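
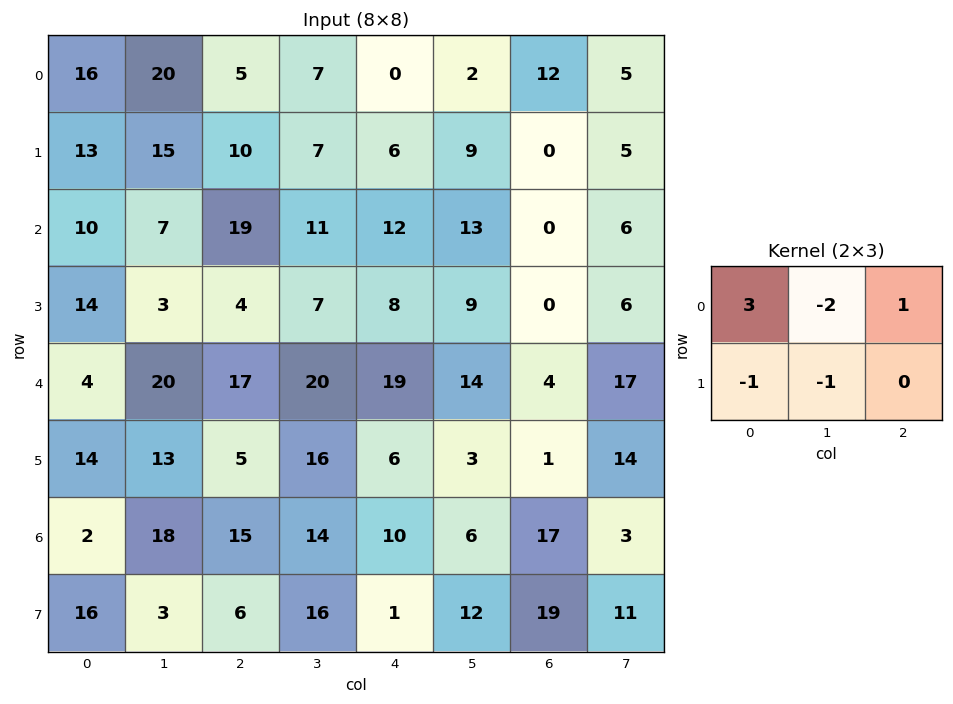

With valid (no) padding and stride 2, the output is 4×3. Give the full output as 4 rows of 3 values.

Output[0,0]: The receptive field on the input at this output position is [16 20 5 / 13 15 10]. Elementwise product with the kernel and sum: 16·3 + 20·-2 + 5·1 + 13·-1 + 15·-1.
Output[0,1]: The receptive field on the input at this output position is [5 7 0 / 10 7 6]. Elementwise product with the kernel and sum: 5·3 + 7·-2 + 0·1 + 10·-1 + 7·-1.

-15 -16 -7
18 36 -7
-38 9 24
-34 5 22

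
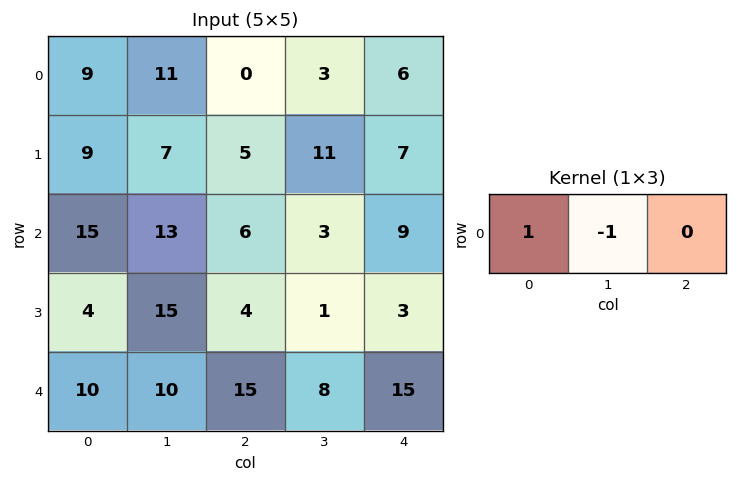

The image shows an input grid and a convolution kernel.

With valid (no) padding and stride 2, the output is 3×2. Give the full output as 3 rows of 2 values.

-2 -3
2 3
0 7

Output[0,0]: The receptive field on the input at this output position is [9 11 0]. Elementwise product with the kernel and sum: 9·1 + 11·-1.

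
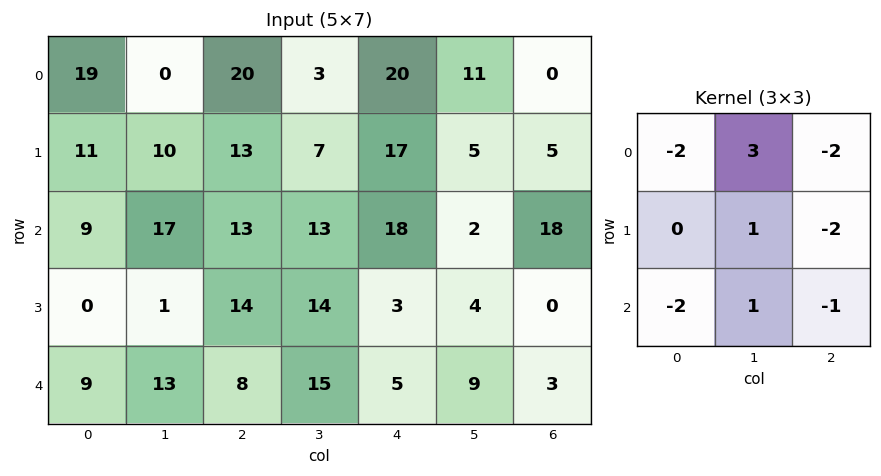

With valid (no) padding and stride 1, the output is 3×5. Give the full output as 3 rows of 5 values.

Output[0,0]: The receptive field on the input at this output position is [19 0 20 / 11 10 13 / 9 17 13]. Elementwise product with the kernel and sum: 19·-2 + 0·3 + 20·-2 + 10·1 + 13·-2 + 9·-2 + 17·1 + 13·-1.

-108 19 -129 29 -64
-40 -10 -79 12 -65
-33 -68 -21 -15 -66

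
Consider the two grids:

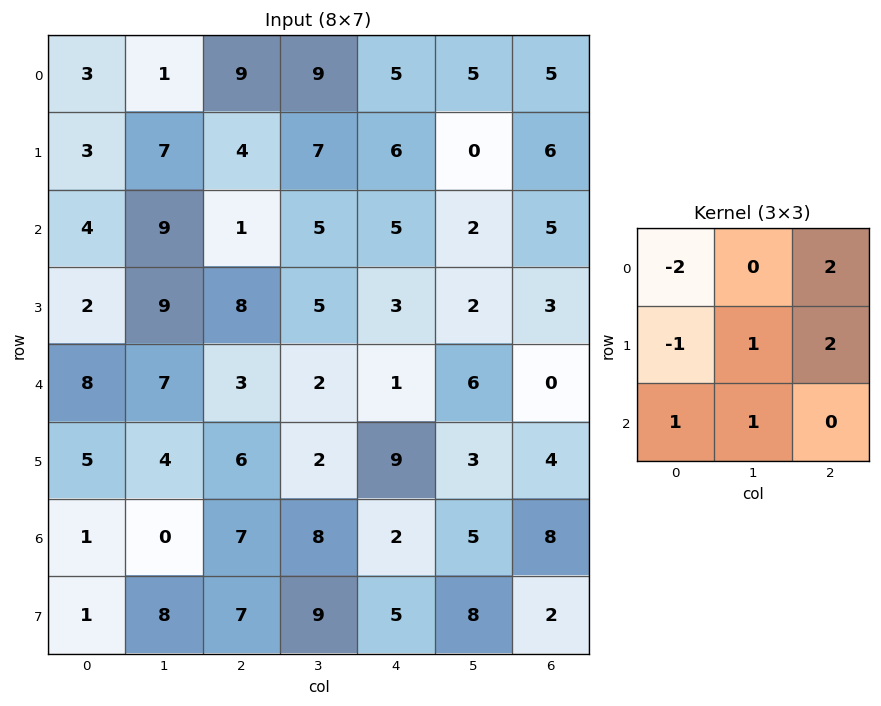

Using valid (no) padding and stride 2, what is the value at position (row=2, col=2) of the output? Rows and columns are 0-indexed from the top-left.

7

The receptive field on the input at this output position is [1 6 0 / 9 3 4 / 2 5 8]. Elementwise product with the kernel and sum: 1·-2 + 0·2 + 9·-1 + 3·1 + 4·2 + 2·1 + 5·1.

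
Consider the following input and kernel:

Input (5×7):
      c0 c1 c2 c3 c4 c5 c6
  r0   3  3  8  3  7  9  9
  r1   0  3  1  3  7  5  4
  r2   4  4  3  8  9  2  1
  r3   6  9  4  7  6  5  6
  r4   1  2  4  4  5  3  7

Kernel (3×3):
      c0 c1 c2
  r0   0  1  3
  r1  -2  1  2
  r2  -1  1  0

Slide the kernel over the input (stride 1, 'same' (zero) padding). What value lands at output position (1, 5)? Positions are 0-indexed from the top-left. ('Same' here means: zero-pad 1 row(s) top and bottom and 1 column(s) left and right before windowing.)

28

The receptive field on the zero-padded input at this output position is [7 9 9 / 7 5 4 / 9 2 1]. Elementwise product with the kernel and sum: 9·1 + 9·3 + 7·-2 + 5·1 + 4·2 + 9·-1 + 2·1.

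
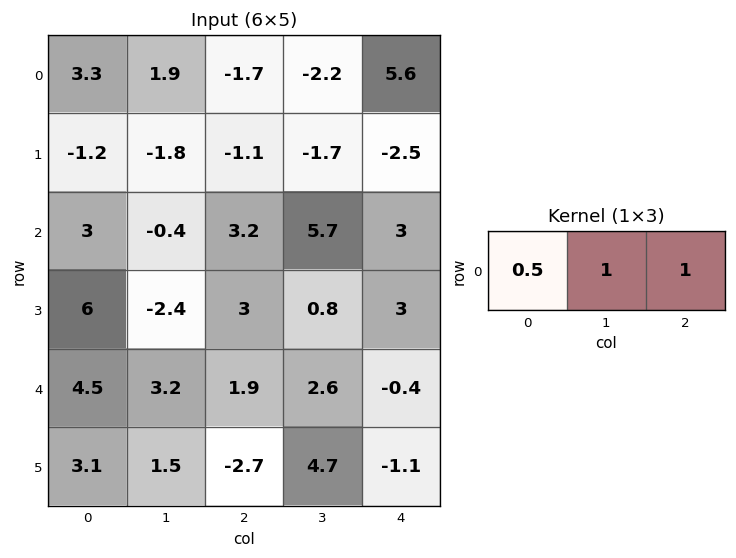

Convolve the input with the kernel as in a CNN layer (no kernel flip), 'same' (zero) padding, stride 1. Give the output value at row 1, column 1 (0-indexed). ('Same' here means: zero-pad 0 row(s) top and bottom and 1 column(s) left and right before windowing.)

-3.5

The receptive field on the zero-padded input at this output position is [-1.2 -1.8 -1.1]. Elementwise product with the kernel and sum: -1.2·0.5 + -1.8·1 + -1.1·1.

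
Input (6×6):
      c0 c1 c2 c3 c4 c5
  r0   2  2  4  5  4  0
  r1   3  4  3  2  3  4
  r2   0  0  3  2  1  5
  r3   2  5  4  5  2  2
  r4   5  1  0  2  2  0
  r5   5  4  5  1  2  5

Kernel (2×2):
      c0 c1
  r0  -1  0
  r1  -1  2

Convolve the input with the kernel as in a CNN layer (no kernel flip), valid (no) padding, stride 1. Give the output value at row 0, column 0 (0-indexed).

3

The receptive field on the input at this output position is [2 2 / 3 4]. Elementwise product with the kernel and sum: 2·-1 + 3·-1 + 4·2.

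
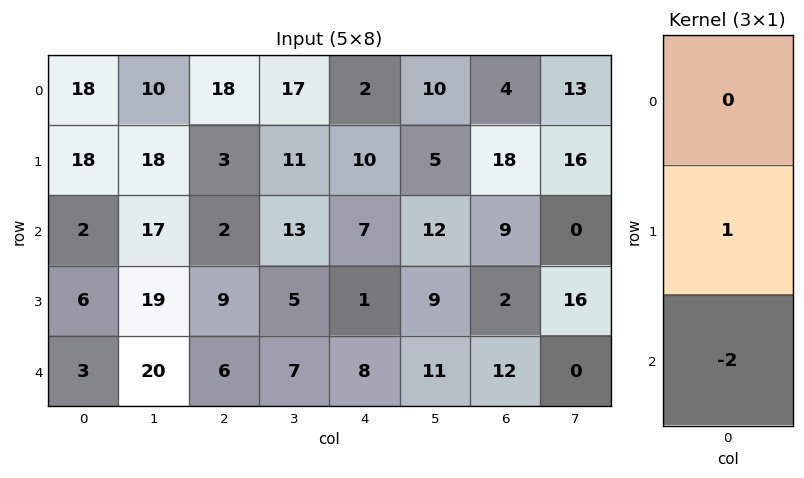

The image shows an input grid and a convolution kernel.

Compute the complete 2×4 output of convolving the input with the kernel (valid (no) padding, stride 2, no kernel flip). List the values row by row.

14 -1 -4 0
0 -3 -15 -22

Output[0,0]: The receptive field on the input at this output position is [18 / 18 / 2]. Elementwise product with the kernel and sum: 18·1 + 2·-2.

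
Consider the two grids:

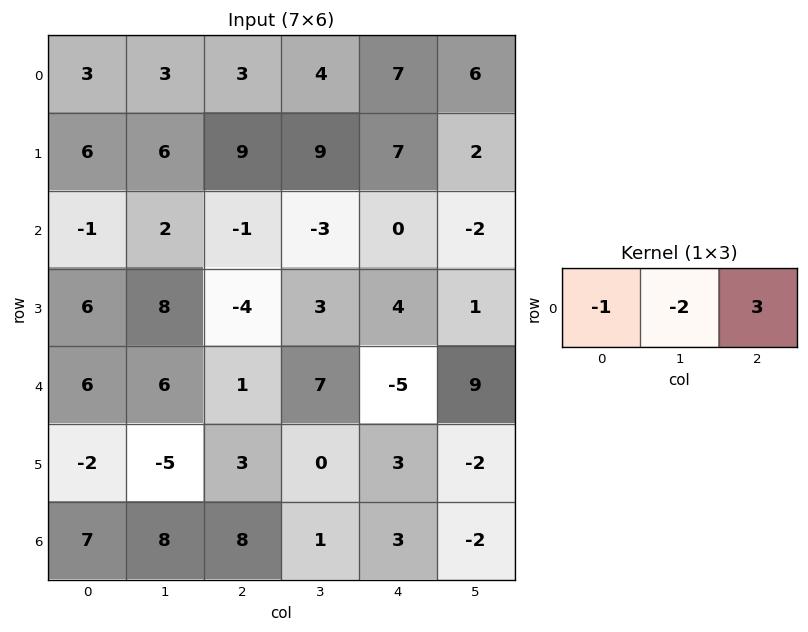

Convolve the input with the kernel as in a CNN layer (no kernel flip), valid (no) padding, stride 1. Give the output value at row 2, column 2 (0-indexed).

The receptive field on the input at this output position is [-1 -3 0]. Elementwise product with the kernel and sum: -1·-1 + -3·-2 + 0·3.

7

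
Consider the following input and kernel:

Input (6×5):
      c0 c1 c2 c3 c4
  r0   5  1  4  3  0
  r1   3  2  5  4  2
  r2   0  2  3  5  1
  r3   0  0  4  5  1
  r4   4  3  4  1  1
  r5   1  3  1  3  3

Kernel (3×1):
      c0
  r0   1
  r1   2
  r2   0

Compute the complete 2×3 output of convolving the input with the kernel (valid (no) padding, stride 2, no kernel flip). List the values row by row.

Output[0,0]: The receptive field on the input at this output position is [5 / 3 / 0]. Elementwise product with the kernel and sum: 5·1 + 3·2.
Output[0,1]: The receptive field on the input at this output position is [4 / 5 / 3]. Elementwise product with the kernel and sum: 4·1 + 5·2.

11 14 4
0 11 3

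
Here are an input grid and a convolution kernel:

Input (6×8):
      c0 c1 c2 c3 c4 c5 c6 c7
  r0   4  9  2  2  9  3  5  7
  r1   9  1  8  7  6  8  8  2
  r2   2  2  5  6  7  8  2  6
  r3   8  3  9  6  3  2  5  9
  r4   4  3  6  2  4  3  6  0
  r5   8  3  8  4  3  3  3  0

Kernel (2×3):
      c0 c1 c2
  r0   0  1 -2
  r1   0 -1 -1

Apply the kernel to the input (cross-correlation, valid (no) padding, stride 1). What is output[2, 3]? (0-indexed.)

The receptive field on the input at this output position is [6 7 8 / 6 3 2]. Elementwise product with the kernel and sum: 7·1 + 8·-2 + 3·-1 + 2·-1.

-14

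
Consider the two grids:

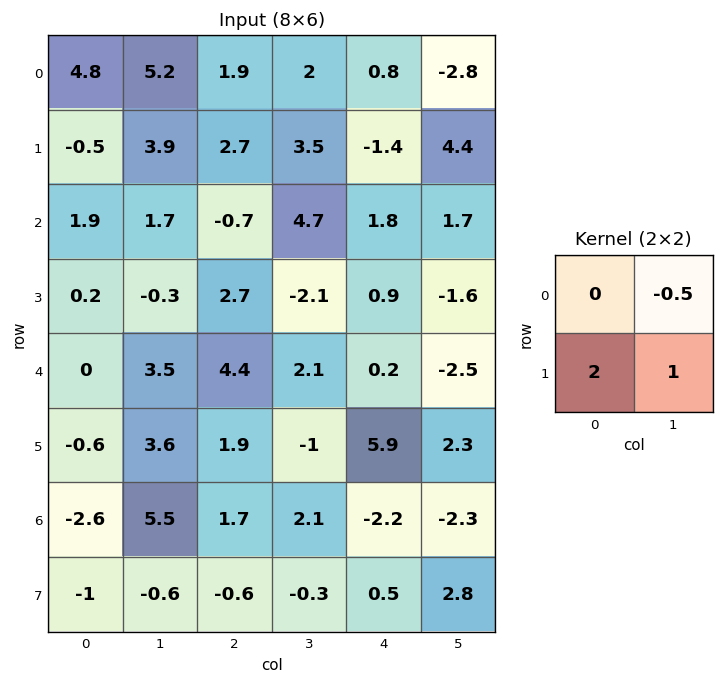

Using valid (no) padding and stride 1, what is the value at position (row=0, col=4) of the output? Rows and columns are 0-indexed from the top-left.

3

The receptive field on the input at this output position is [0.8 -2.8 / -1.4 4.4]. Elementwise product with the kernel and sum: -2.8·-0.5 + -1.4·2 + 4.4·1.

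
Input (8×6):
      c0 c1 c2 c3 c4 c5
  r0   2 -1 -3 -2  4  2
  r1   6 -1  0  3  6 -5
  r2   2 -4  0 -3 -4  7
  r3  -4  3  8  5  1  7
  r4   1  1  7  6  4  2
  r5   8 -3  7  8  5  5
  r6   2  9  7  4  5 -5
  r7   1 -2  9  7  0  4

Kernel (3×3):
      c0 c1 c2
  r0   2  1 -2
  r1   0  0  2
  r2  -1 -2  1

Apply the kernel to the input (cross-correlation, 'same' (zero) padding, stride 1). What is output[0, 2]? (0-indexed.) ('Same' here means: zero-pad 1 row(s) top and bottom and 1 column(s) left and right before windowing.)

0

The receptive field on the zero-padded input at this output position is [0 0 0 / -1 -3 -2 / -1 0 3]. Elementwise product with the kernel and sum: 0·2 + 0·1 + 0·-2 + -2·2 + -1·-1 + 0·-2 + 3·1.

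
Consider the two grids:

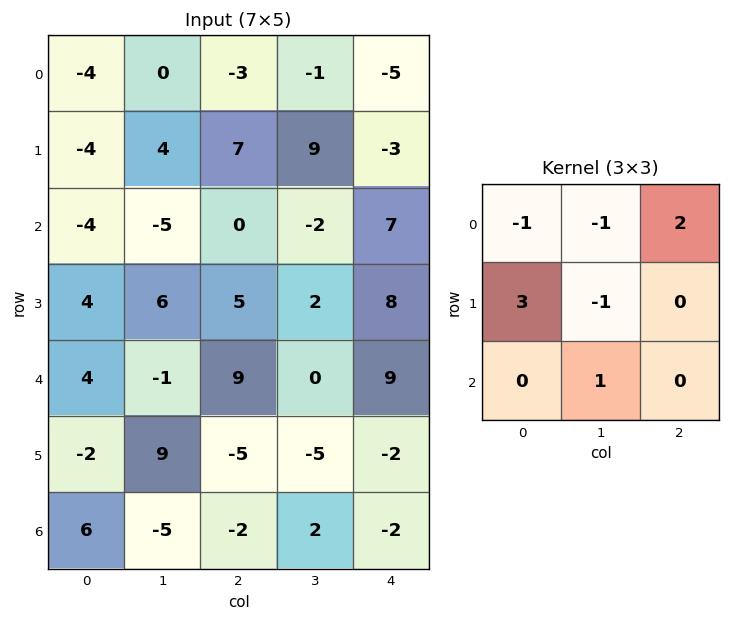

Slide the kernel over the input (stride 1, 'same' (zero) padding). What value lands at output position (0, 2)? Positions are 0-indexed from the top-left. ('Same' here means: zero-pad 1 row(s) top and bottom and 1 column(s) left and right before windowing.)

10

The receptive field on the zero-padded input at this output position is [0 0 0 / 0 -3 -1 / 4 7 9]. Elementwise product with the kernel and sum: 0·-1 + 0·-1 + 0·2 + 0·3 + -3·-1 + 7·1.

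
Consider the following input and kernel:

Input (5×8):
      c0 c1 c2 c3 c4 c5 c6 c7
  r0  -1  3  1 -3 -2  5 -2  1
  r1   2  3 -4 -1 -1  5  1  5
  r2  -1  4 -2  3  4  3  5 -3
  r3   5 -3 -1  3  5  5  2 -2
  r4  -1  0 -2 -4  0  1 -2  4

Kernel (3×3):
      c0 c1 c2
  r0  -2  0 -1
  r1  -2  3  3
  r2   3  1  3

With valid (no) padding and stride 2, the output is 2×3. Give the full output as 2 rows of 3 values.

Output[0,0]: The receptive field on the input at this output position is [-1 3 1 / 2 3 -4 / -1 4 -2]. Elementwise product with the kernel and sum: -1·-2 + 1·-1 + 2·-2 + 3·3 + -4·3 + -1·3 + 4·1 + -2·3.

-11 11 56
-27 16 -7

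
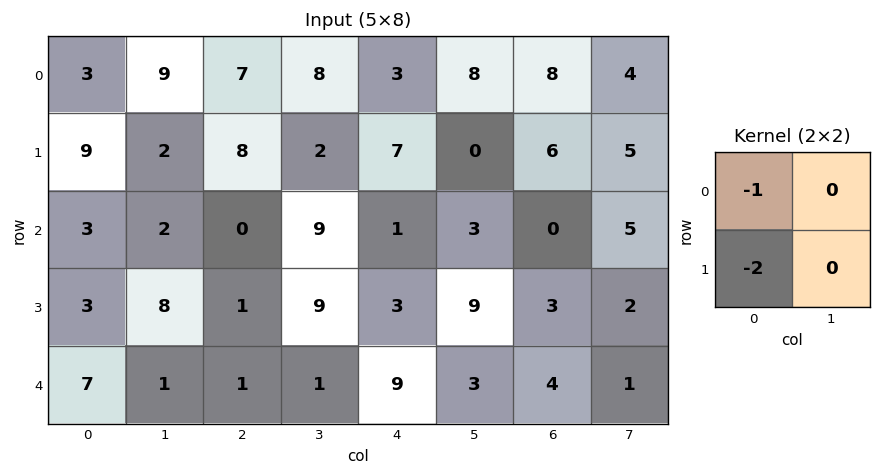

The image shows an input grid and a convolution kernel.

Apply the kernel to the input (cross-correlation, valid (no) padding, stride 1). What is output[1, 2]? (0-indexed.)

The receptive field on the input at this output position is [8 2 / 0 9]. Elementwise product with the kernel and sum: 8·-1 + 0·-2.

-8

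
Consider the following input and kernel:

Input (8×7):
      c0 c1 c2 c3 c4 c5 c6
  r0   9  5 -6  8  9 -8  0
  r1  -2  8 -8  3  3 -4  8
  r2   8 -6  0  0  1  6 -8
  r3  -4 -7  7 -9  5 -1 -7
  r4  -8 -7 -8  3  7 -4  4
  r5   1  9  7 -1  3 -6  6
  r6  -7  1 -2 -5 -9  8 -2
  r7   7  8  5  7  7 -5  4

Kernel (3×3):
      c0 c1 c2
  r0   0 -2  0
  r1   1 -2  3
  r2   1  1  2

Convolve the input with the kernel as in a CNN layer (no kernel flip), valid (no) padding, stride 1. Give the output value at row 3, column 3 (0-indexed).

The receptive field on the input at this output position is [-9 5 -1 / 3 7 -4 / -1 3 -6]. Elementwise product with the kernel and sum: 5·-2 + 3·1 + 7·-2 + -4·3 + -1·1 + 3·1 + -6·2.

-43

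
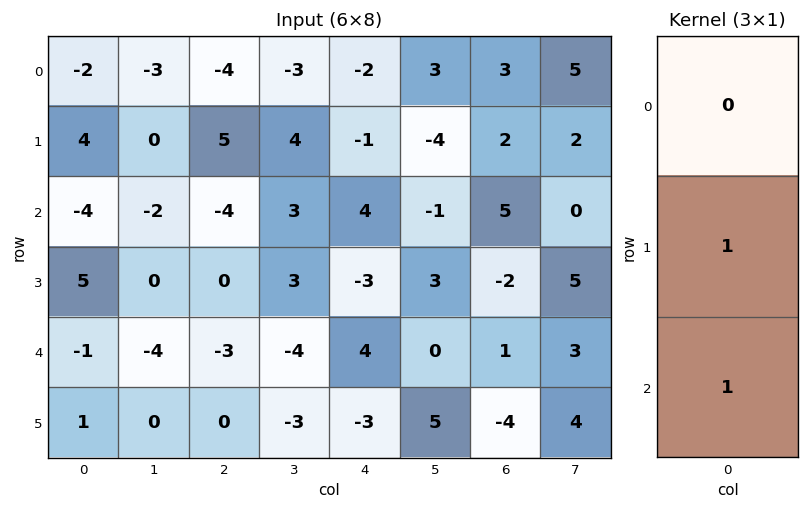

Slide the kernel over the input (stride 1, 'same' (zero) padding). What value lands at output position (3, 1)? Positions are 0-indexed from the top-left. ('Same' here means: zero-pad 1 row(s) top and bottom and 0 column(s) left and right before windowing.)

-4

The receptive field on the zero-padded input at this output position is [-2 / 0 / -4]. Elementwise product with the kernel and sum: 0·1 + -4·1.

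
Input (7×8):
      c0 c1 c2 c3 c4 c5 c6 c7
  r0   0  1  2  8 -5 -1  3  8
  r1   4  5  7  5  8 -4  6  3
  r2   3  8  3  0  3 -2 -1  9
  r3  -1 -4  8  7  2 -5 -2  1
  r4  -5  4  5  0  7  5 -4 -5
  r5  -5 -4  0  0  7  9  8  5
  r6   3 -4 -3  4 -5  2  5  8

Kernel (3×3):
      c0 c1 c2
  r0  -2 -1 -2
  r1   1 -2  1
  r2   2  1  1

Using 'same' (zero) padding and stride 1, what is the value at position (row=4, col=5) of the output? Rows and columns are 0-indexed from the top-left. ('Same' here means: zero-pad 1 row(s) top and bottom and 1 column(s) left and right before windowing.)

The receptive field on the zero-padded input at this output position is [2 -5 -2 / 7 5 -4 / 7 9 8]. Elementwise product with the kernel and sum: 2·-2 + -5·-1 + -2·-2 + 7·1 + 5·-2 + -4·1 + 7·2 + 9·1 + 8·1.

29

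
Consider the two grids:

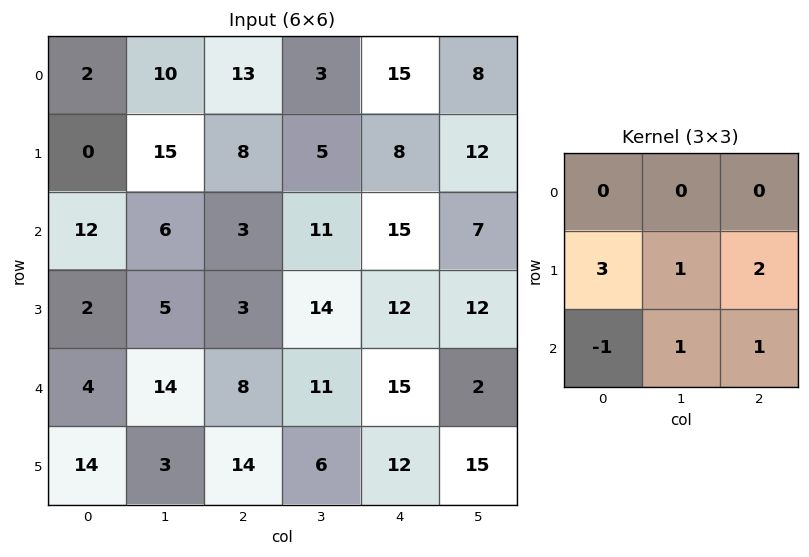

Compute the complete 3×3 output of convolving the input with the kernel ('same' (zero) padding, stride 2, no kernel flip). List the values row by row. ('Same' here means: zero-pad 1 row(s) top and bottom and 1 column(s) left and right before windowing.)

Output[0,0]: The receptive field on the zero-padded input at this output position is [0 0 0 / 0 2 10 / 0 0 15]. Elementwise product with the kernel and sum: 0·3 + 2·1 + 10·2 + 0·-1 + 0·1 + 15·1.

37 47 55
31 55 72
49 89 73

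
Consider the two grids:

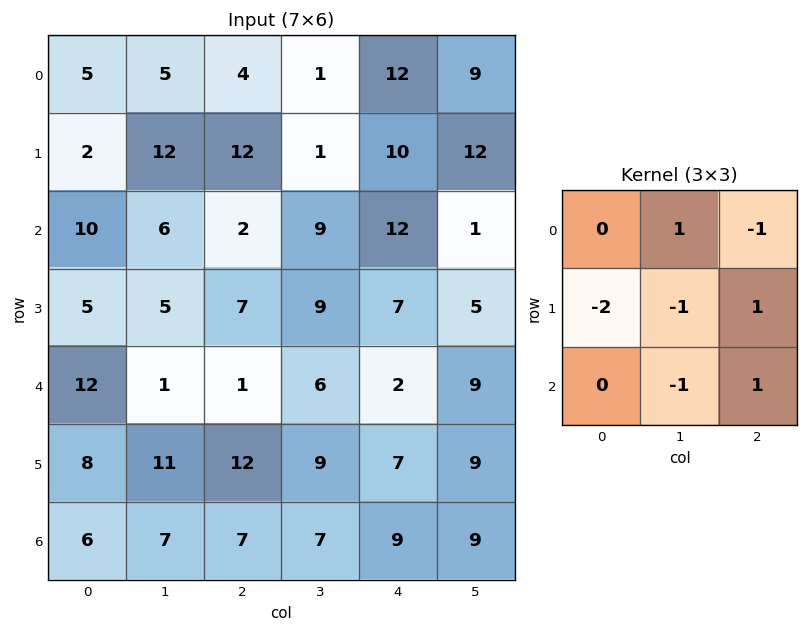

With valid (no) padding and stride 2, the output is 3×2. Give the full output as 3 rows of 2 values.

-7 -23
-4 -23
-15 -20

Output[0,0]: The receptive field on the input at this output position is [5 5 4 / 2 12 12 / 10 6 2]. Elementwise product with the kernel and sum: 5·1 + 4·-1 + 2·-2 + 12·-1 + 12·1 + 6·-1 + 2·1.
Output[0,1]: The receptive field on the input at this output position is [4 1 12 / 12 1 10 / 2 9 12]. Elementwise product with the kernel and sum: 1·1 + 12·-1 + 12·-2 + 1·-1 + 10·1 + 9·-1 + 12·1.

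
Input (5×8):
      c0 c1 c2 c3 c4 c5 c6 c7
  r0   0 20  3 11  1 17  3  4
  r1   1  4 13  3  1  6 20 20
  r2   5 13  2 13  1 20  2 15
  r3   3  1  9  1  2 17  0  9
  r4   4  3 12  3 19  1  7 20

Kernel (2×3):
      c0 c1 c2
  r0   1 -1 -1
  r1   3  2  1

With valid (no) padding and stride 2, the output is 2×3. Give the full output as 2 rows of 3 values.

1 37 16
10 19 19

Output[0,0]: The receptive field on the input at this output position is [0 20 3 / 1 4 13]. Elementwise product with the kernel and sum: 0·1 + 20·-1 + 3·-1 + 1·3 + 4·2 + 13·1.
Output[0,1]: The receptive field on the input at this output position is [3 11 1 / 13 3 1]. Elementwise product with the kernel and sum: 3·1 + 11·-1 + 1·-1 + 13·3 + 3·2 + 1·1.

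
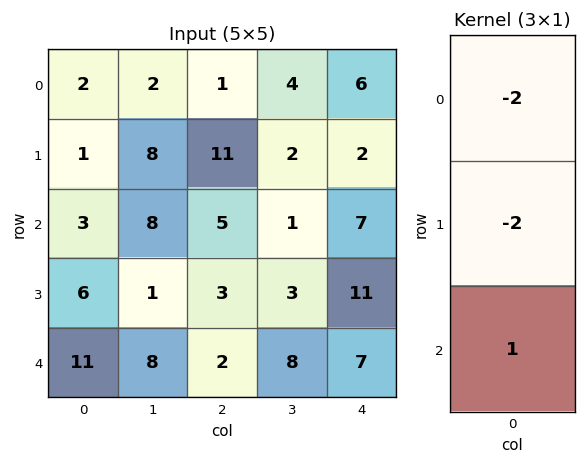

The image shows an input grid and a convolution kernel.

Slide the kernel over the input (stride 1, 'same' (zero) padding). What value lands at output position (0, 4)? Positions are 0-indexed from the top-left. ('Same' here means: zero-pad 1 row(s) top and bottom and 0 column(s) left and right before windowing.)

The receptive field on the zero-padded input at this output position is [0 / 6 / 2]. Elementwise product with the kernel and sum: 0·-2 + 6·-2 + 2·1.

-10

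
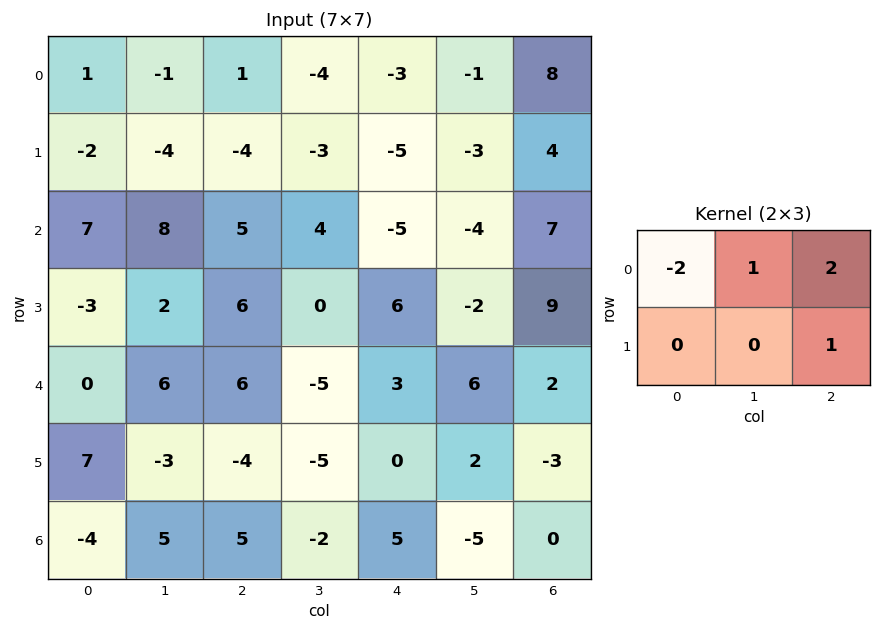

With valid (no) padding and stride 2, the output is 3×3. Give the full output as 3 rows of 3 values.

Output[0,0]: The receptive field on the input at this output position is [1 -1 1 / -2 -4 -4]. Elementwise product with the kernel and sum: 1·-2 + -1·1 + 1·2 + -4·1.

-5 -17 25
10 -10 29
14 -11 1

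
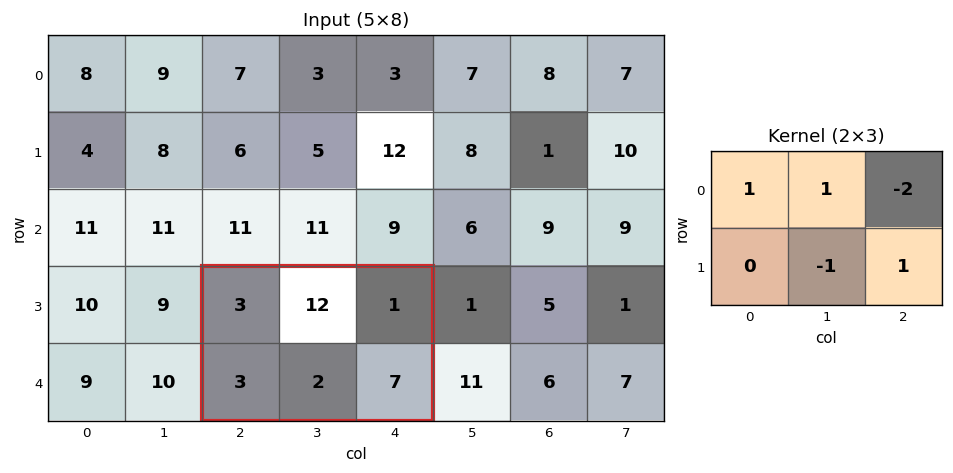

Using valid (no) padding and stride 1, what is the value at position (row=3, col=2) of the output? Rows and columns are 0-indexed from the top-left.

The receptive field on the input at this output position is [3 12 1 / 3 2 7]. Elementwise product with the kernel and sum: 3·1 + 12·1 + 1·-2 + 2·-1 + 7·1.

18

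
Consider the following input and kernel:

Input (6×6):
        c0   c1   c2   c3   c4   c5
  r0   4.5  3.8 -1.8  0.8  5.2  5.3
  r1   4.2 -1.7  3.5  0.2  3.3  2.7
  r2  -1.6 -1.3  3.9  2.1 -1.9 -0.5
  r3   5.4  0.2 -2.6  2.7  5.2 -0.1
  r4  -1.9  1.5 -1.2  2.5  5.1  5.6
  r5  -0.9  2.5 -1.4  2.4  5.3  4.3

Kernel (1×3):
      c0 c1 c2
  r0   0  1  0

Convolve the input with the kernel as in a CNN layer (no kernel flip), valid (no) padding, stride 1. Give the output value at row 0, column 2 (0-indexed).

The receptive field on the input at this output position is [-1.8 0.8 5.2]. Elementwise product with the kernel and sum: 0.8·1.

0.8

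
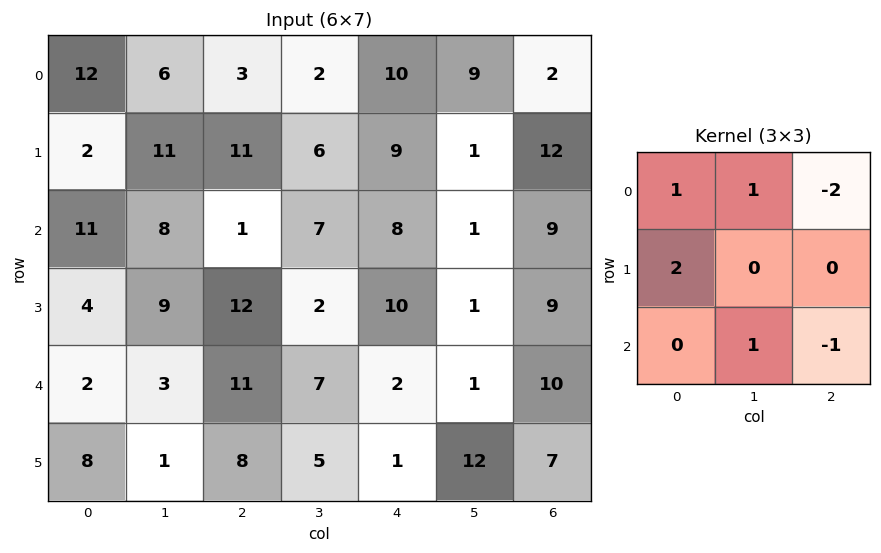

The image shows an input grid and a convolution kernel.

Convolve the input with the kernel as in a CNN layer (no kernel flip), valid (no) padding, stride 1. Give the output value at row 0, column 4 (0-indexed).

The receptive field on the input at this output position is [10 9 2 / 9 1 12 / 8 1 9]. Elementwise product with the kernel and sum: 10·1 + 9·1 + 2·-2 + 9·2 + 1·1 + 9·-1.

25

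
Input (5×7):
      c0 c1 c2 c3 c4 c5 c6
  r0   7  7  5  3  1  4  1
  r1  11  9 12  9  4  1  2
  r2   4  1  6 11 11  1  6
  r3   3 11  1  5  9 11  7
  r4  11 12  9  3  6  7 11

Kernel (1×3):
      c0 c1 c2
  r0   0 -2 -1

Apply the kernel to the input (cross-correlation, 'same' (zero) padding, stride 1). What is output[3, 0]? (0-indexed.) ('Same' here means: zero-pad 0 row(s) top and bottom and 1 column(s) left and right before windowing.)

-17

The receptive field on the zero-padded input at this output position is [0 3 11]. Elementwise product with the kernel and sum: 3·-2 + 11·-1.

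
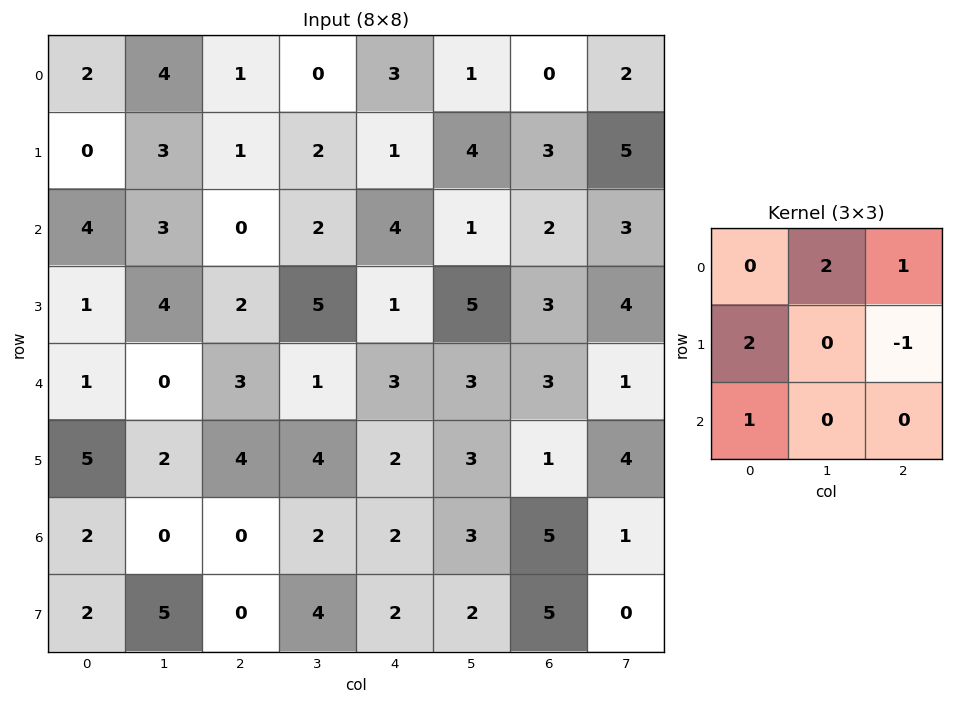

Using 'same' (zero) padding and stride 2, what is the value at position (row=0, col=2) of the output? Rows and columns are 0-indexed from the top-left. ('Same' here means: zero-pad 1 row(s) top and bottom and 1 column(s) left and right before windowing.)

The receptive field on the zero-padded input at this output position is [0 0 0 / 0 3 1 / 2 1 4]. Elementwise product with the kernel and sum: 0·2 + 0·1 + 0·2 + 1·-1 + 2·1.

1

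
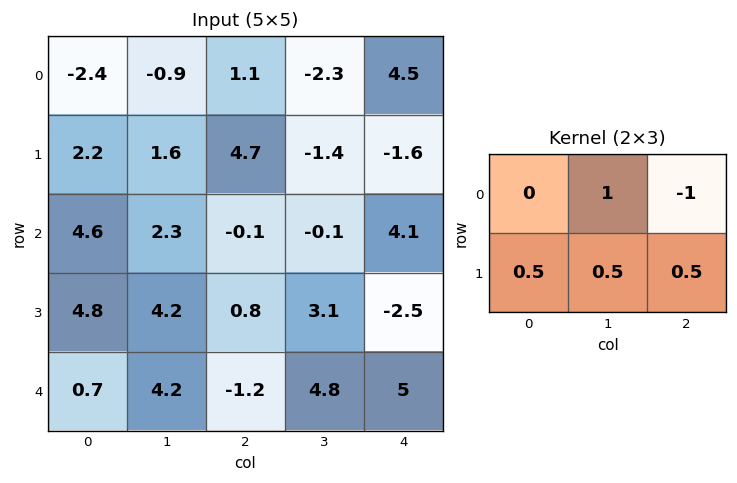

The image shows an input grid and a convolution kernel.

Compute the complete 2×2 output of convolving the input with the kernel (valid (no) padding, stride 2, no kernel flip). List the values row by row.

Output[0,0]: The receptive field on the input at this output position is [-2.4 -0.9 1.1 / 2.2 1.6 4.7]. Elementwise product with the kernel and sum: -0.9·1 + 1.1·-1 + 2.2·0.5 + 1.6·0.5 + 4.7·0.5.

2.25 -5.95
7.3 -3.5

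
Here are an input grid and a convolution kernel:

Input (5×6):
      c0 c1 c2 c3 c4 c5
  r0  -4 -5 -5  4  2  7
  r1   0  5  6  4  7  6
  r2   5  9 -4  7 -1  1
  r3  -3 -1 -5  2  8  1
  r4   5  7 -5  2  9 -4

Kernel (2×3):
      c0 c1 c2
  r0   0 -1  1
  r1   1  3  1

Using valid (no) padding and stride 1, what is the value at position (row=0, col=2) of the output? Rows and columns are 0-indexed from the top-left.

23

The receptive field on the input at this output position is [-5 4 2 / 6 4 7]. Elementwise product with the kernel and sum: 4·-1 + 2·1 + 6·1 + 4·3 + 7·1.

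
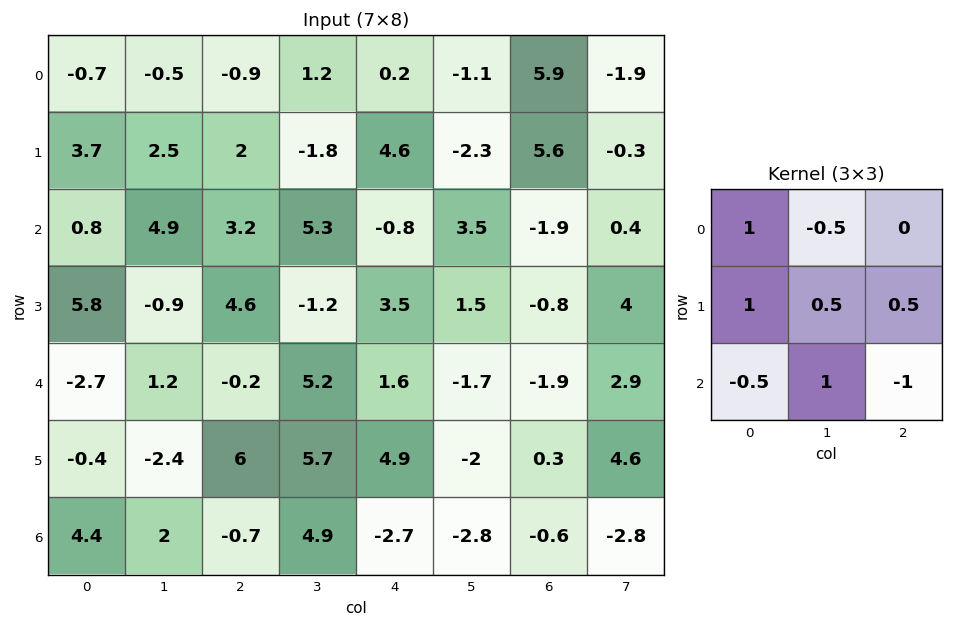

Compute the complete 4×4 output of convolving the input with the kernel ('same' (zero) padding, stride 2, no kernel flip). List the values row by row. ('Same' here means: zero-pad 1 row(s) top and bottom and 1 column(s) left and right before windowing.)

0.6 2.2 8.55 7.95
7.7 16.9 5.15 -7.9
-1.65 2 6.25 -2.6
3.4 -1.3 5.4 -6.65

Output[0,0]: The receptive field on the zero-padded input at this output position is [0 0 0 / 0 -0.7 -0.5 / 0 3.7 2.5]. Elementwise product with the kernel and sum: 0·1 + 0·-0.5 + 0·1 + -0.7·0.5 + -0.5·0.5 + 0·-0.5 + 3.7·1 + 2.5·-1.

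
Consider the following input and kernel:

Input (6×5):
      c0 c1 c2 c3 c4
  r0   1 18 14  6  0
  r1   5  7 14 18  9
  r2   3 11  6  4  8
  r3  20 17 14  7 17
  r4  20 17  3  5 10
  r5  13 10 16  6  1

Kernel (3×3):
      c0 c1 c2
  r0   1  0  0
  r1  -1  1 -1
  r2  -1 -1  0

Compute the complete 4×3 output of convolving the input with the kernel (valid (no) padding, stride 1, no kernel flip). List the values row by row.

Output[0,0]: The receptive field on the input at this output position is [1 18 14 / 5 7 14 / 3 11 6]. Elementwise product with the kernel and sum: 1·1 + 5·-1 + 7·1 + 14·-1 + 3·-1 + 11·-1.
Output[0,1]: The receptive field on the input at this output position is [18 14 6 / 7 14 18 / 11 6 4]. Elementwise product with the kernel and sum: 18·1 + 7·-1 + 14·1 + 18·-1 + 11·-1 + 6·-1.

-25 -10 -1
-30 -33 -17
-51 -19 -26
-9 -28 -16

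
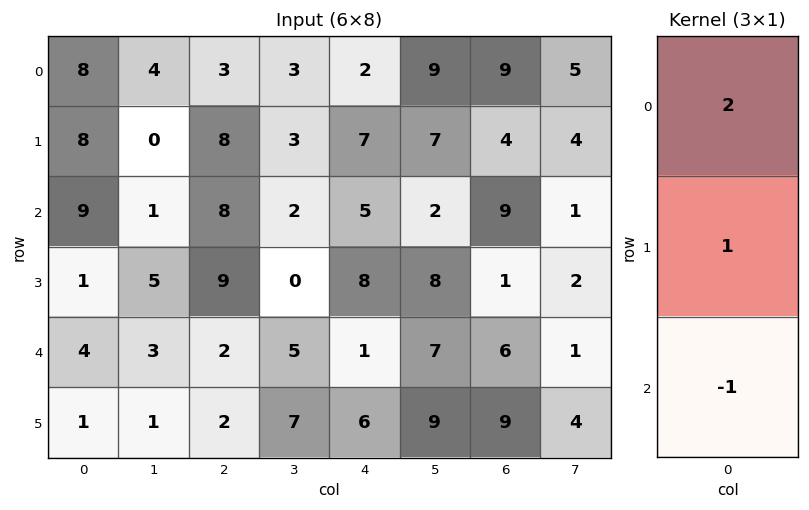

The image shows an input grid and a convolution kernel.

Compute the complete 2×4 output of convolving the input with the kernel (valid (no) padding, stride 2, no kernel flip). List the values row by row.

15 6 6 13
15 23 17 13

Output[0,0]: The receptive field on the input at this output position is [8 / 8 / 9]. Elementwise product with the kernel and sum: 8·2 + 8·1 + 9·-1.
Output[0,1]: The receptive field on the input at this output position is [3 / 8 / 8]. Elementwise product with the kernel and sum: 3·2 + 8·1 + 8·-1.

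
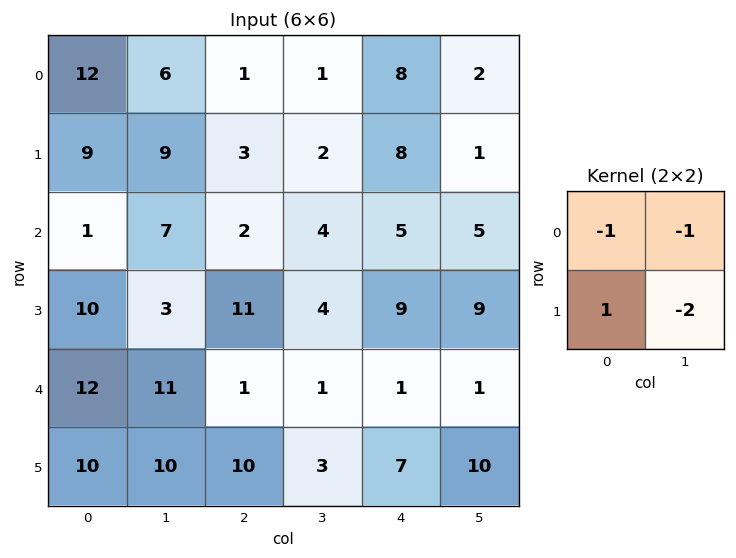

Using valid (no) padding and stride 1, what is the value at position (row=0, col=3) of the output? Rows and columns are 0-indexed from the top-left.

-23

The receptive field on the input at this output position is [1 8 / 2 8]. Elementwise product with the kernel and sum: 1·-1 + 8·-1 + 2·1 + 8·-2.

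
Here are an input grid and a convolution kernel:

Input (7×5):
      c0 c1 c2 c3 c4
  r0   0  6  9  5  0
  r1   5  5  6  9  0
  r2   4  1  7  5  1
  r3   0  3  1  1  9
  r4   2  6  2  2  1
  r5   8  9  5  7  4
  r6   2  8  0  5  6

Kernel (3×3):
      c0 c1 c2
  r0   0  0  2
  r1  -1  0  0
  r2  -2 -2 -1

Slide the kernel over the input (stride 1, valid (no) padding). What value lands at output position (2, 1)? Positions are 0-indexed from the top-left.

-11

The receptive field on the input at this output position is [1 7 5 / 3 1 1 / 6 2 2]. Elementwise product with the kernel and sum: 5·2 + 3·-1 + 6·-2 + 2·-2 + 2·-1.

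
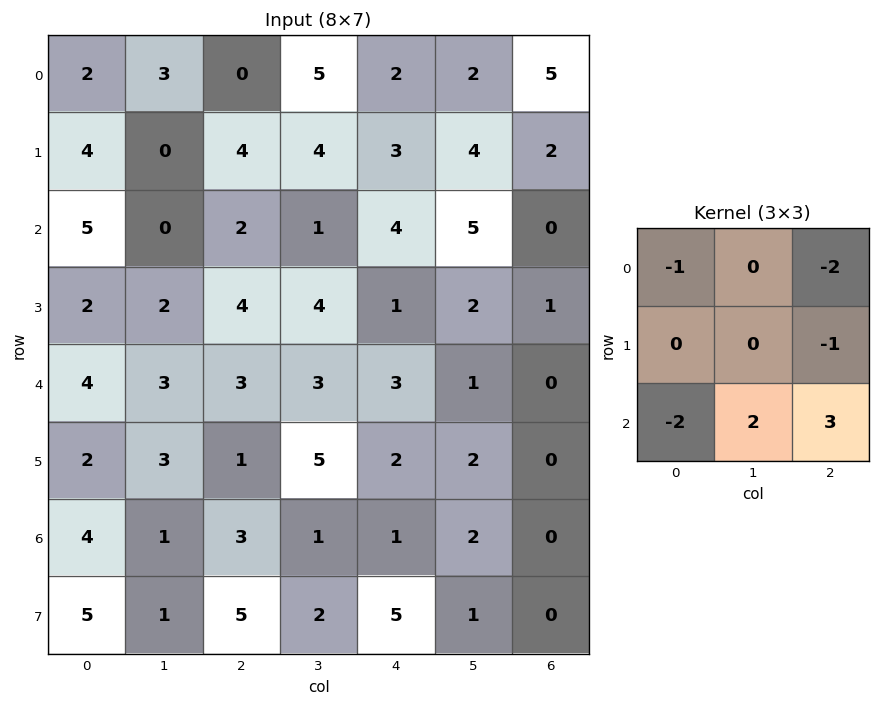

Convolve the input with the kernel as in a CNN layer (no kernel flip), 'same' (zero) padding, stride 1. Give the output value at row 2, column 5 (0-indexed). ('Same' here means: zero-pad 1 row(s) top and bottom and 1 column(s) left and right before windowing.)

-2

The receptive field on the zero-padded input at this output position is [3 4 2 / 4 5 0 / 1 2 1]. Elementwise product with the kernel and sum: 3·-1 + 2·-2 + 0·-1 + 1·-2 + 2·2 + 1·3.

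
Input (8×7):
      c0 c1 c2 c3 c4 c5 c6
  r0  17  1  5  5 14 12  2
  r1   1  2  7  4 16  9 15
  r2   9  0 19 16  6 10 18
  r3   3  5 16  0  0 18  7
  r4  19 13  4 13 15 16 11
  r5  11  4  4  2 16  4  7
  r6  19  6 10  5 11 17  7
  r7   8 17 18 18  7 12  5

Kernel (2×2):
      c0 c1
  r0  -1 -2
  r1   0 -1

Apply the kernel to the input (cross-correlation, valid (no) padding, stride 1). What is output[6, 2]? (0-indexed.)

The receptive field on the input at this output position is [10 5 / 18 18]. Elementwise product with the kernel and sum: 10·-1 + 5·-2 + 18·-1.

-38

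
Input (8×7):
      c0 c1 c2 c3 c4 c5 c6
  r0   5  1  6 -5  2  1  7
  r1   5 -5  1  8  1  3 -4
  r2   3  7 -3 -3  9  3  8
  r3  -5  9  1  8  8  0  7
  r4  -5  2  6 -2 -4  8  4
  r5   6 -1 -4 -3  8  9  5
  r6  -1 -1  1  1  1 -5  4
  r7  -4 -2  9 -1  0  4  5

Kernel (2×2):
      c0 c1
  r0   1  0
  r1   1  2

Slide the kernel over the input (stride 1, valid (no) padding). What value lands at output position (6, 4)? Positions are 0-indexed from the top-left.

The receptive field on the input at this output position is [1 -5 / 0 4]. Elementwise product with the kernel and sum: 1·1 + 0·1 + 4·2.

9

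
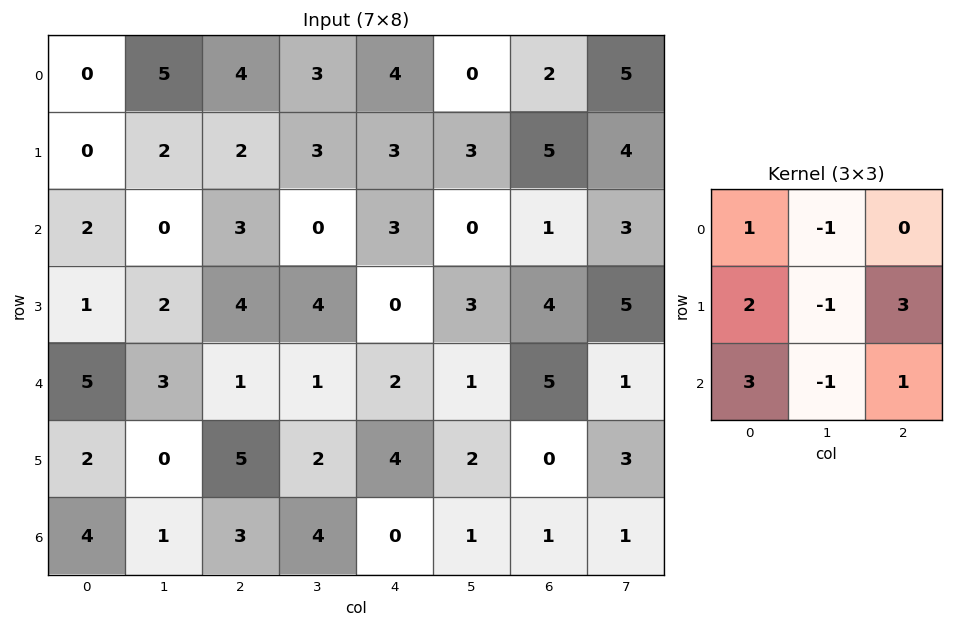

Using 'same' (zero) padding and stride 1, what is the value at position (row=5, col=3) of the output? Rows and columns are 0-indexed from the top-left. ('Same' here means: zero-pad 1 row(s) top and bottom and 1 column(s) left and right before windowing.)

25

The receptive field on the zero-padded input at this output position is [1 1 2 / 5 2 4 / 3 4 0]. Elementwise product with the kernel and sum: 1·1 + 1·-1 + 5·2 + 2·-1 + 4·3 + 3·3 + 4·-1 + 0·1.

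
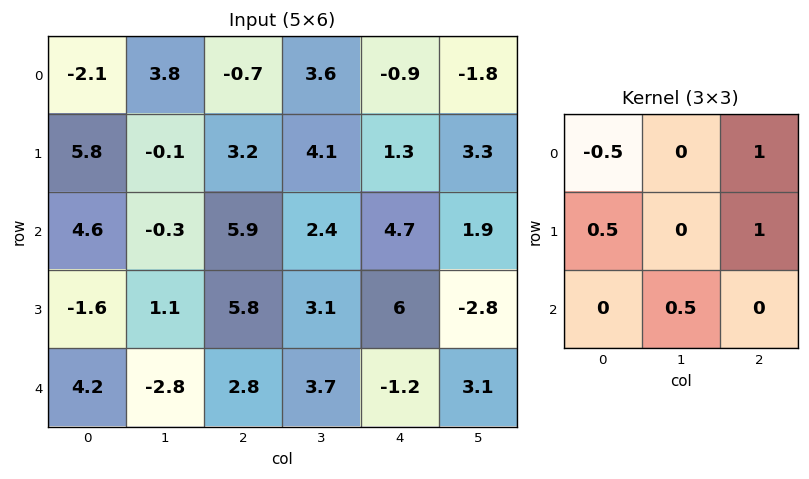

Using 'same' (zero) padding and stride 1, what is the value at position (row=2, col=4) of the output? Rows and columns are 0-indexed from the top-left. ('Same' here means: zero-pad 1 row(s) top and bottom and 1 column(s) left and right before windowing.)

7.35

The receptive field on the zero-padded input at this output position is [4.1 1.3 3.3 / 2.4 4.7 1.9 / 3.1 6 -2.8]. Elementwise product with the kernel and sum: 4.1·-0.5 + 3.3·1 + 2.4·0.5 + 1.9·1 + 6·0.5.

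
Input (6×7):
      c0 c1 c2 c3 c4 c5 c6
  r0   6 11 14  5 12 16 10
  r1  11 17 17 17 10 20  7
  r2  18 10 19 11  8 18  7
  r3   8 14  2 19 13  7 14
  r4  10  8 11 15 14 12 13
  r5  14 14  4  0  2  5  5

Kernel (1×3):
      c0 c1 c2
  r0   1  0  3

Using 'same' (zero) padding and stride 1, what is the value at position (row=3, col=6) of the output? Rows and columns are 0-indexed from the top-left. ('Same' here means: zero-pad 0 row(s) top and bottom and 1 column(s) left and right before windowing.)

The receptive field on the zero-padded input at this output position is [7 14 0]. Elementwise product with the kernel and sum: 7·1 + 0·3.

7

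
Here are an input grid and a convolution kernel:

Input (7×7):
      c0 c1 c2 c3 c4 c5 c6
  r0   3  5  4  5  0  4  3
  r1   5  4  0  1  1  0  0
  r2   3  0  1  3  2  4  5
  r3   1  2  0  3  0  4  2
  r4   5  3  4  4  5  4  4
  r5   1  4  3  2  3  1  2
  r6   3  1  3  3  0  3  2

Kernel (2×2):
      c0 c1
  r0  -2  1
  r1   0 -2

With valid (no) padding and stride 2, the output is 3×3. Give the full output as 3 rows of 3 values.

-9 -5 4
-10 -5 -8
-15 -8 -8

Output[0,0]: The receptive field on the input at this output position is [3 5 / 5 4]. Elementwise product with the kernel and sum: 3·-2 + 5·1 + 4·-2.
Output[0,1]: The receptive field on the input at this output position is [4 5 / 0 1]. Elementwise product with the kernel and sum: 4·-2 + 5·1 + 1·-2.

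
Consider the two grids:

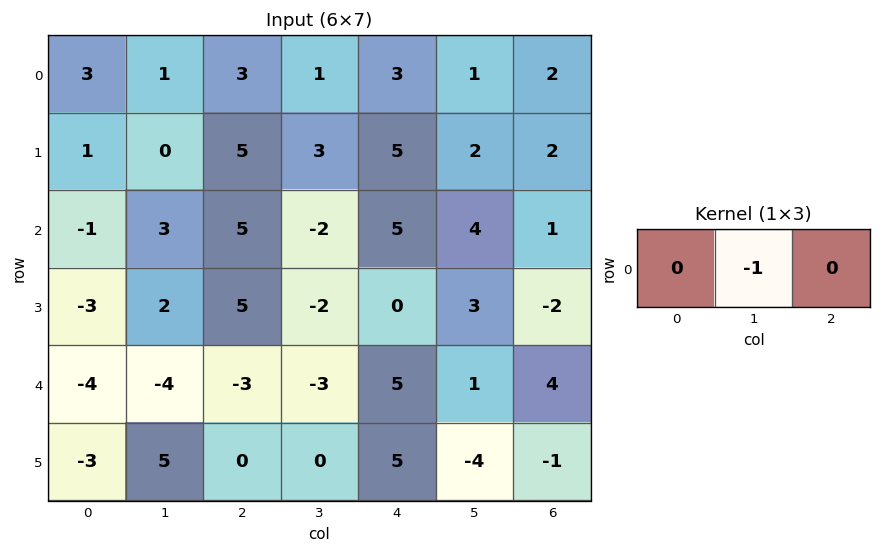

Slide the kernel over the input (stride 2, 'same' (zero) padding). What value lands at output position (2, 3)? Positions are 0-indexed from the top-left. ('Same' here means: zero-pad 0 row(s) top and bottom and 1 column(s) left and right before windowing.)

The receptive field on the zero-padded input at this output position is [1 4 0]. Elementwise product with the kernel and sum: 4·-1.

-4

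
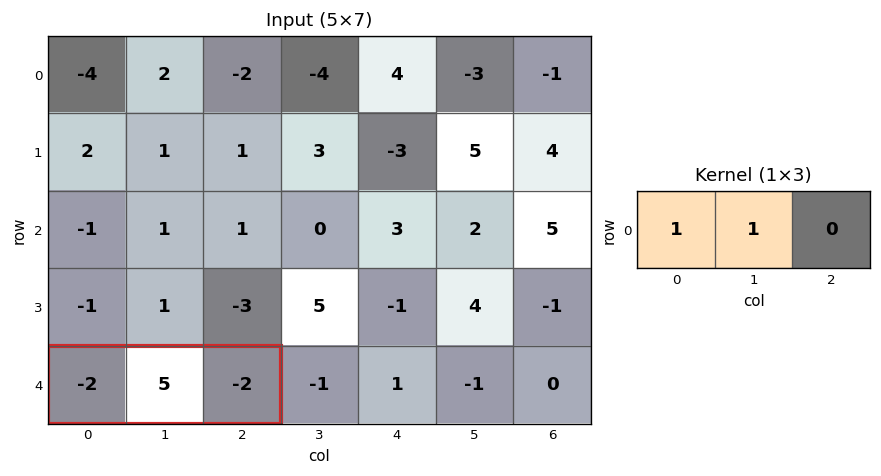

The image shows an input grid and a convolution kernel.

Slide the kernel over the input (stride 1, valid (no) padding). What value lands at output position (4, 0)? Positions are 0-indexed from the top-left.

The receptive field on the input at this output position is [-2 5 -2]. Elementwise product with the kernel and sum: -2·1 + 5·1.

3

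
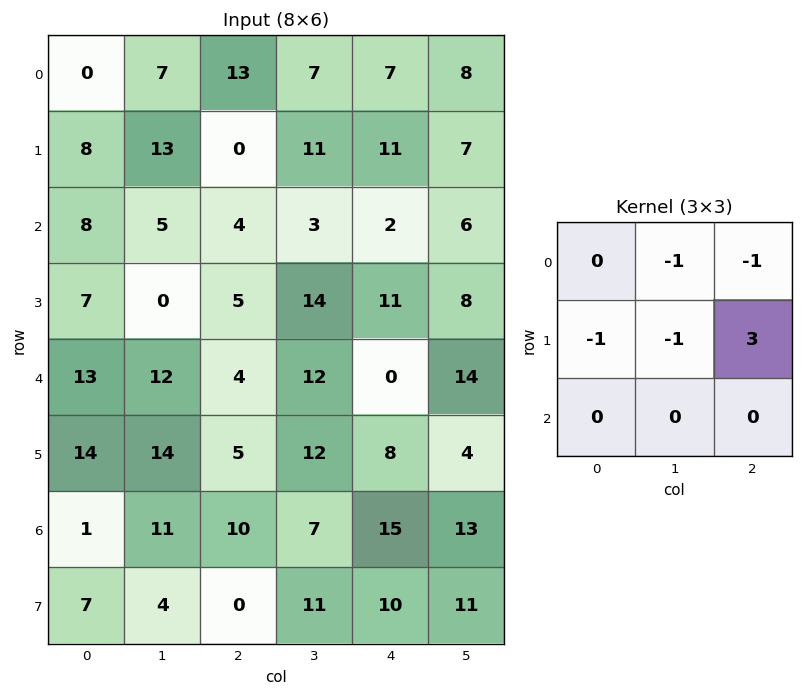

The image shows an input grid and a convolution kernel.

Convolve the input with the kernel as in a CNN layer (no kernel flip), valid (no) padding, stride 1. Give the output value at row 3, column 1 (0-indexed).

1

The receptive field on the input at this output position is [0 5 14 / 12 4 12 / 14 5 12]. Elementwise product with the kernel and sum: 5·-1 + 14·-1 + 12·-1 + 4·-1 + 12·3.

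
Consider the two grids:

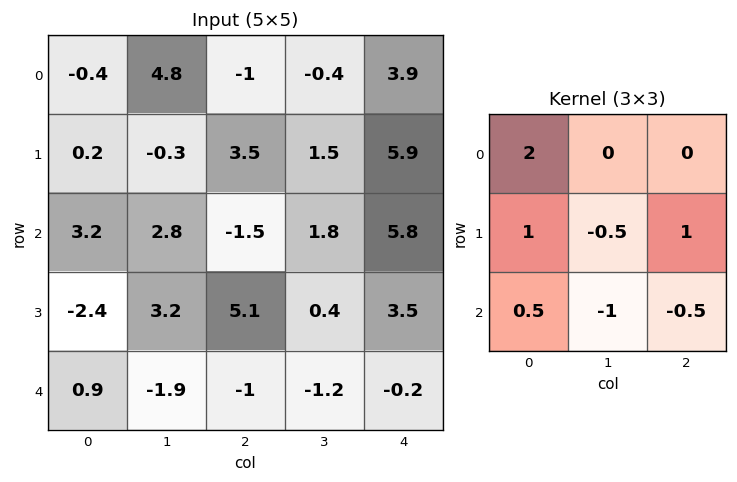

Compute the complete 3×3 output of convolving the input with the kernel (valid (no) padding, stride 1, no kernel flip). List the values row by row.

Output[0,0]: The receptive field on the input at this output position is [-0.4 4.8 -1 / 0.2 -0.3 3.5 / 3.2 2.8 -1.5]. Elementwise product with the kernel and sum: -0.4·2 + 0.2·1 + -0.3·-0.5 + 3.5·1 + 3.2·0.5 + 2.8·-1 + -1.5·-0.5.
Output[0,1]: The receptive field on the input at this output position is [4.8 -1 -0.4 / -0.3 3.5 1.5 / 2.8 -1.5 1.8]. Elementwise product with the kernel and sum: 4.8·2 + -0.3·1 + 3.5·-0.5 + 1.5·1 + 2.8·0.5 + -1.5·-1 + 1.8·-0.5.

2.6 11.05 1.2
-6.25 1.05 10.8
10.35 7.3 6.2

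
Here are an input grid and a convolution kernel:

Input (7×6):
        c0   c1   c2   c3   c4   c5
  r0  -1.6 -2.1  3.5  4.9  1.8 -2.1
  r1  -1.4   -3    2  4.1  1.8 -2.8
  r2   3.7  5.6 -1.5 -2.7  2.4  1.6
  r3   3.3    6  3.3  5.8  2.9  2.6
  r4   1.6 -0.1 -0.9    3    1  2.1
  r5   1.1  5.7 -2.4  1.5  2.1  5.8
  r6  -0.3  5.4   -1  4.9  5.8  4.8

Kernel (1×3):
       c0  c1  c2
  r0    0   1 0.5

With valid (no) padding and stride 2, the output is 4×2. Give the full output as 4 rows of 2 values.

-0.35 5.8
4.85 -1.5
-0.55 3.5
4.9 7.8

Output[0,0]: The receptive field on the input at this output position is [-1.6 -2.1 3.5]. Elementwise product with the kernel and sum: -2.1·1 + 3.5·0.5.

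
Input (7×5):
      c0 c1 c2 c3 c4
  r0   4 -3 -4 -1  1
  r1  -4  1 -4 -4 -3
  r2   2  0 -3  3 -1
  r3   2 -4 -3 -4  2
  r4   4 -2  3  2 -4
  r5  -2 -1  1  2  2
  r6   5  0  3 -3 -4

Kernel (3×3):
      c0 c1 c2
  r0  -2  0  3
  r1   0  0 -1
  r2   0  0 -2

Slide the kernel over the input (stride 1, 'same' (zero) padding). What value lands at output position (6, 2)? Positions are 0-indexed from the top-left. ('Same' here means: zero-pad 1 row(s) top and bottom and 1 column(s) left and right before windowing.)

The receptive field on the zero-padded input at this output position is [-1 1 2 / 0 3 -3 / 0 0 0]. Elementwise product with the kernel and sum: -1·-2 + 2·3 + -3·-1 + 0·-2.

11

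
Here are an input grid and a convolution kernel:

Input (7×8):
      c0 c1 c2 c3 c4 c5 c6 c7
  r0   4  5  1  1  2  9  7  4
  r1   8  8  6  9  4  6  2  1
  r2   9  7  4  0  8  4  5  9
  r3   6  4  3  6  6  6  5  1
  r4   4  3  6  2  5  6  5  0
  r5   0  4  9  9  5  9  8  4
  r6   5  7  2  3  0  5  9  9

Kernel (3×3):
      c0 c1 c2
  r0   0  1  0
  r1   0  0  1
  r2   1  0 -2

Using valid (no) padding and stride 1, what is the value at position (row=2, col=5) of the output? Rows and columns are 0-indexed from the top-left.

12

The receptive field on the input at this output position is [4 5 9 / 6 5 1 / 6 5 0]. Elementwise product with the kernel and sum: 5·1 + 1·1 + 6·1 + 0·-2.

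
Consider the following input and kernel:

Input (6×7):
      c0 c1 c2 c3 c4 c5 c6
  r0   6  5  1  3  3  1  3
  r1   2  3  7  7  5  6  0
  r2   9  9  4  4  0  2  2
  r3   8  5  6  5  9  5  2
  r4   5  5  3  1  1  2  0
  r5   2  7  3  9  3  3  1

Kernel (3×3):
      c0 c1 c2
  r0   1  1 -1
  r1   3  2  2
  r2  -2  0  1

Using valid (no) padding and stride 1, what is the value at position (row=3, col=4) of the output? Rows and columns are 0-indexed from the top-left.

14

The receptive field on the input at this output position is [9 5 2 / 1 2 0 / 3 3 1]. Elementwise product with the kernel and sum: 9·1 + 5·1 + 2·-1 + 1·3 + 2·2 + 0·2 + 3·-2 + 1·1.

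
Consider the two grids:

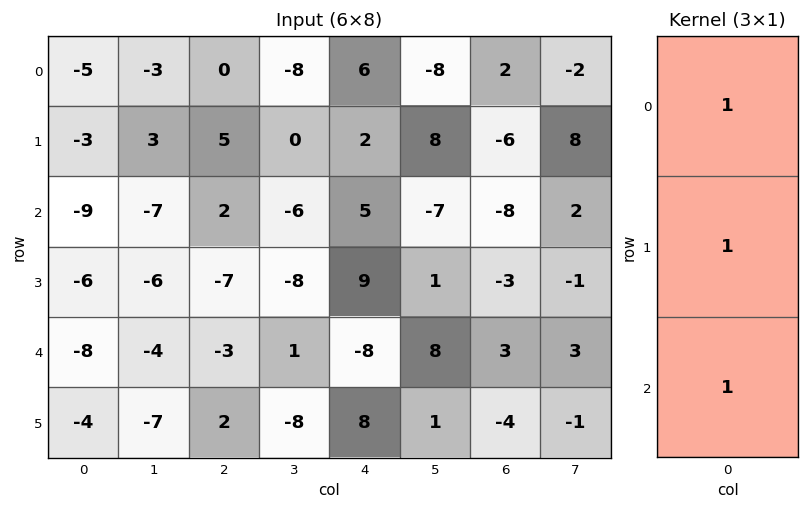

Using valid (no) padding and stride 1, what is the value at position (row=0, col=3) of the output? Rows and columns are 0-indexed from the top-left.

-14

The receptive field on the input at this output position is [-8 / 0 / -6]. Elementwise product with the kernel and sum: -8·1 + 0·1 + -6·1.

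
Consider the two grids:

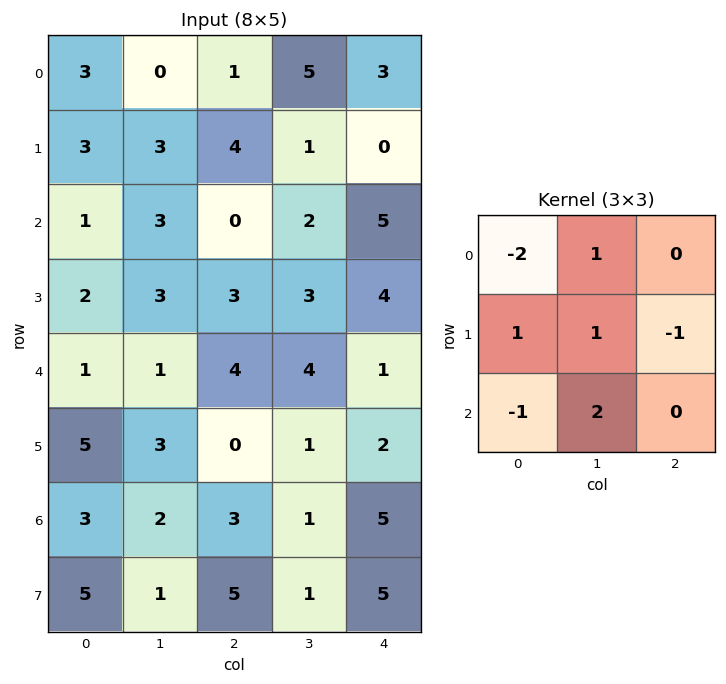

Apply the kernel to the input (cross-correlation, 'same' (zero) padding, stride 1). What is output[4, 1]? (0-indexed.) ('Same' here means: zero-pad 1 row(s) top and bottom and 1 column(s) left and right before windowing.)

-2

The receptive field on the zero-padded input at this output position is [2 3 3 / 1 1 4 / 5 3 0]. Elementwise product with the kernel and sum: 2·-2 + 3·1 + 1·1 + 1·1 + 4·-1 + 5·-1 + 3·2.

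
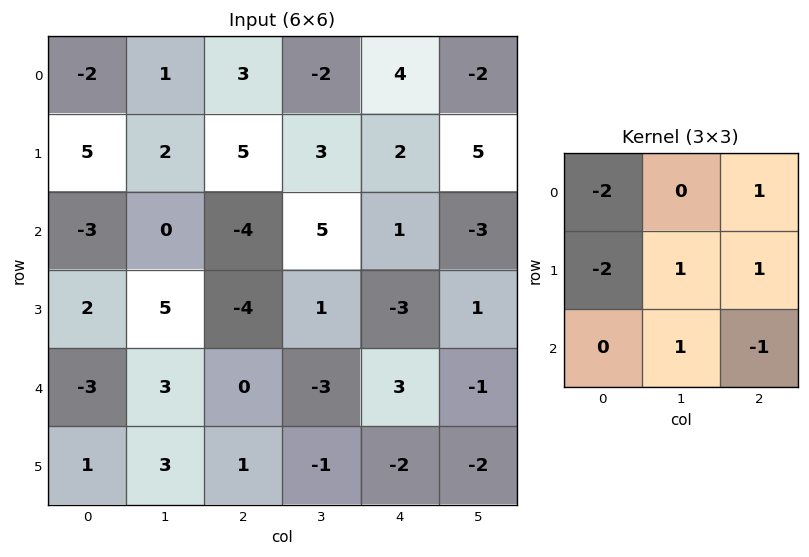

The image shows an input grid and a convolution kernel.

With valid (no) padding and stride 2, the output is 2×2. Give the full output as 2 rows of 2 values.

8 -3
2 9

Output[0,0]: The receptive field on the input at this output position is [-2 1 3 / 5 2 5 / -3 0 -4]. Elementwise product with the kernel and sum: -2·-2 + 3·1 + 5·-2 + 2·1 + 5·1 + 0·1 + -4·-1.
Output[0,1]: The receptive field on the input at this output position is [3 -2 4 / 5 3 2 / -4 5 1]. Elementwise product with the kernel and sum: 3·-2 + 4·1 + 5·-2 + 3·1 + 2·1 + 5·1 + 1·-1.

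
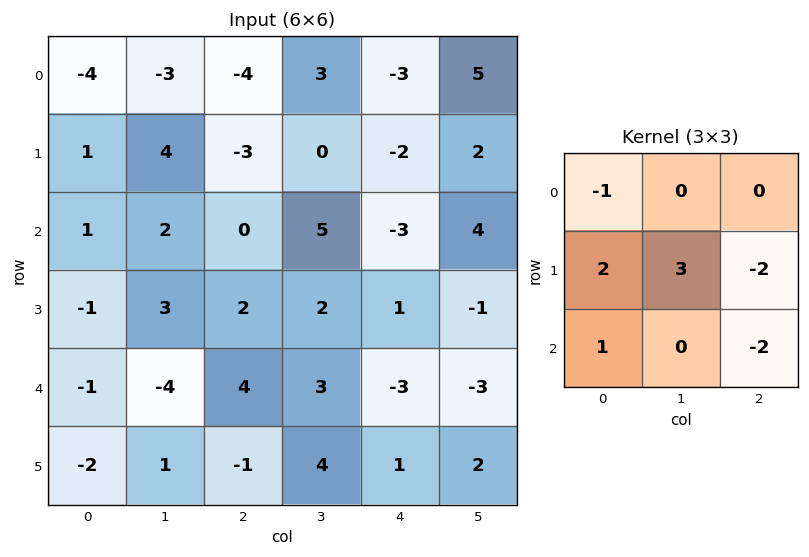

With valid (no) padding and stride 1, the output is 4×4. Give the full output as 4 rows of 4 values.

25 -6 8 -16
2 -11 24 -3
-7 -4 18 13
-21 -12 18 1

Output[0,0]: The receptive field on the input at this output position is [-4 -3 -4 / 1 4 -3 / 1 2 0]. Elementwise product with the kernel and sum: -4·-1 + 1·2 + 4·3 + -3·-2 + 1·1 + 0·-2.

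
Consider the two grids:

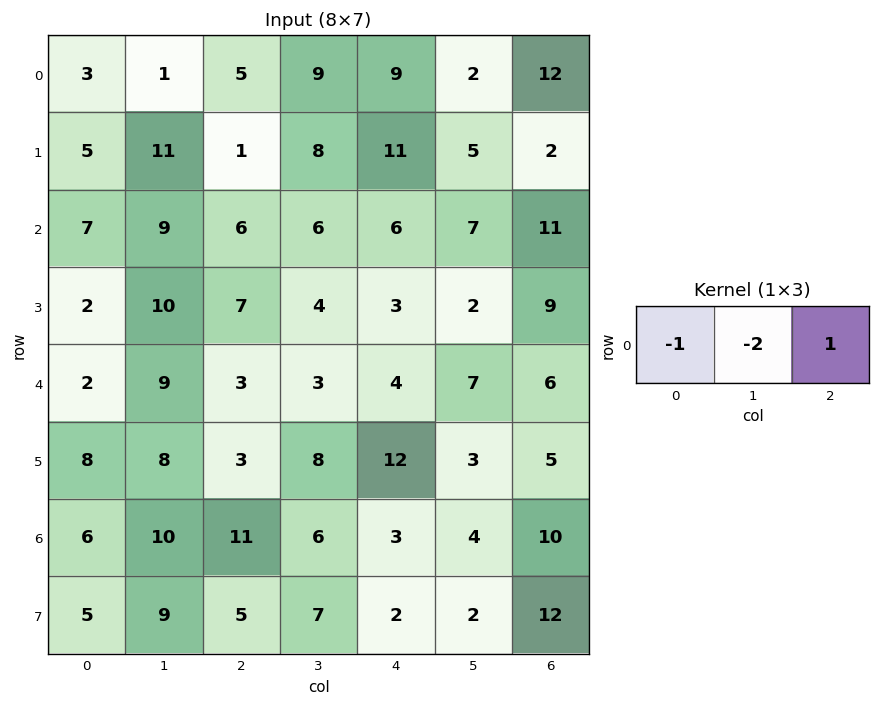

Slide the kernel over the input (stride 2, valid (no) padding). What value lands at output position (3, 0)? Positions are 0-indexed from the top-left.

-15

The receptive field on the input at this output position is [6 10 11]. Elementwise product with the kernel and sum: 6·-1 + 10·-2 + 11·1.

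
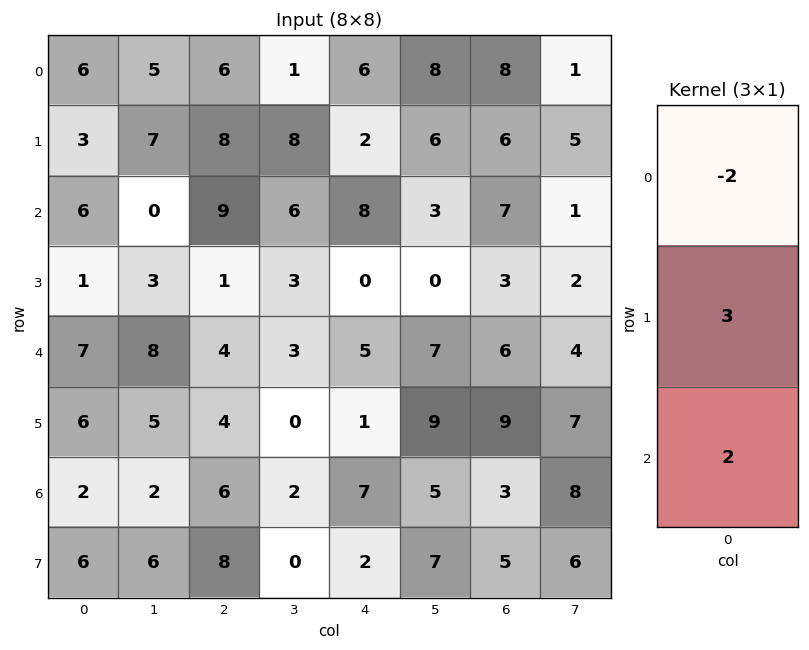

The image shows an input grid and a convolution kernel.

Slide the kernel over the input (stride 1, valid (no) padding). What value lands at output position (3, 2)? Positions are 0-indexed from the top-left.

18

The receptive field on the input at this output position is [1 / 4 / 4]. Elementwise product with the kernel and sum: 1·-2 + 4·3 + 4·2.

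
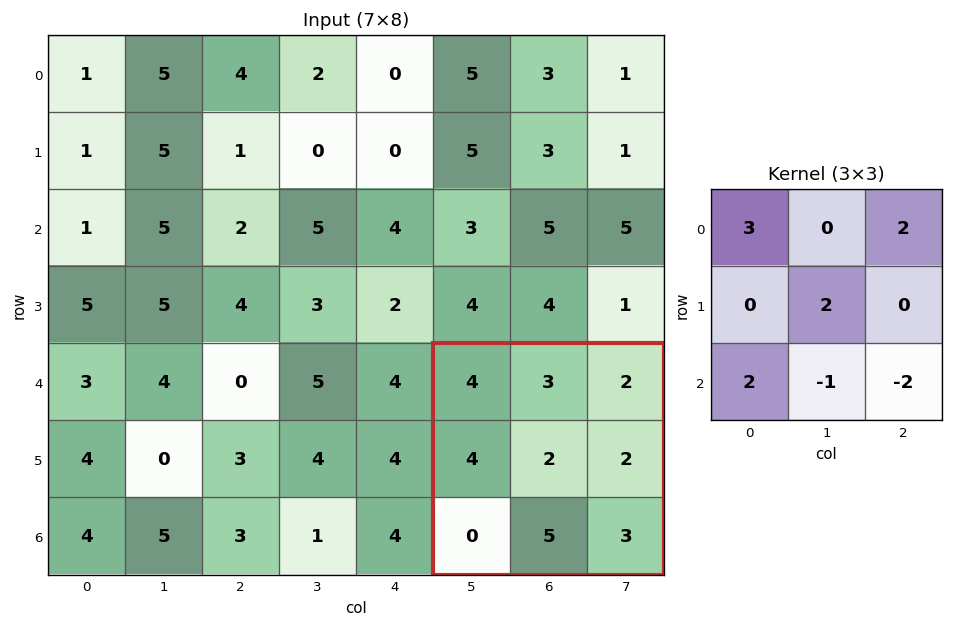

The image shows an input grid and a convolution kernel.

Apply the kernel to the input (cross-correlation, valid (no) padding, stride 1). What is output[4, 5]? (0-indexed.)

9

The receptive field on the input at this output position is [4 3 2 / 4 2 2 / 0 5 3]. Elementwise product with the kernel and sum: 4·3 + 2·2 + 2·2 + 0·2 + 5·-1 + 3·-2.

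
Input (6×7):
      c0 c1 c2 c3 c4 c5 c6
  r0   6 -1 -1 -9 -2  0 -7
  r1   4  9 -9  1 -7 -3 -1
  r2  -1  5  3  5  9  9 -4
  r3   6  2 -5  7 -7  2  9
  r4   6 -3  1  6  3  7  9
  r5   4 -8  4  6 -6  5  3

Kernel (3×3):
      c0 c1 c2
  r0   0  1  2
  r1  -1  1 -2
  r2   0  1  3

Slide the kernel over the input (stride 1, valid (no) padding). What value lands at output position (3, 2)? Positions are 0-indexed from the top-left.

-20

The receptive field on the input at this output position is [-5 7 -7 / 1 6 3 / 4 6 -6]. Elementwise product with the kernel and sum: 7·1 + -7·2 + 1·-1 + 6·1 + 3·-2 + 6·1 + -6·3.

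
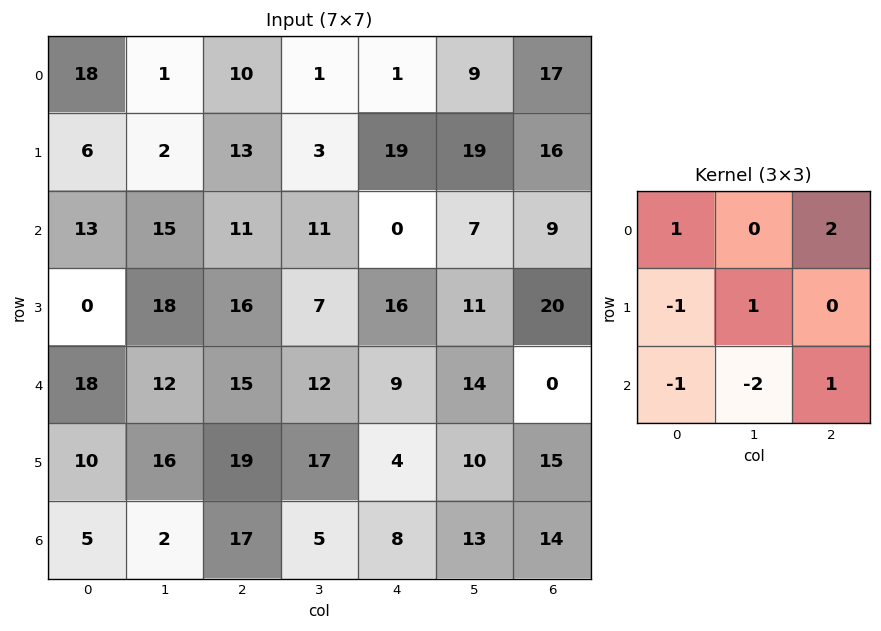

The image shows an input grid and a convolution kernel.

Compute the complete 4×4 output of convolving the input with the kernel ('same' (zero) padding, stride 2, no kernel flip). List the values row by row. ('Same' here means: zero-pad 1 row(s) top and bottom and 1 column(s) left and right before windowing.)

8 -16 -22 -43
35 -39 2 -30
50 -2 11 -43
37 65 40 11

Output[0,0]: The receptive field on the zero-padded input at this output position is [0 0 0 / 0 18 1 / 0 6 2]. Elementwise product with the kernel and sum: 0·1 + 0·2 + 0·-1 + 18·1 + 0·-1 + 6·-2 + 2·1.
Output[0,1]: The receptive field on the zero-padded input at this output position is [0 0 0 / 1 10 1 / 2 13 3]. Elementwise product with the kernel and sum: 0·1 + 0·2 + 1·-1 + 10·1 + 2·-1 + 13·-2 + 3·1.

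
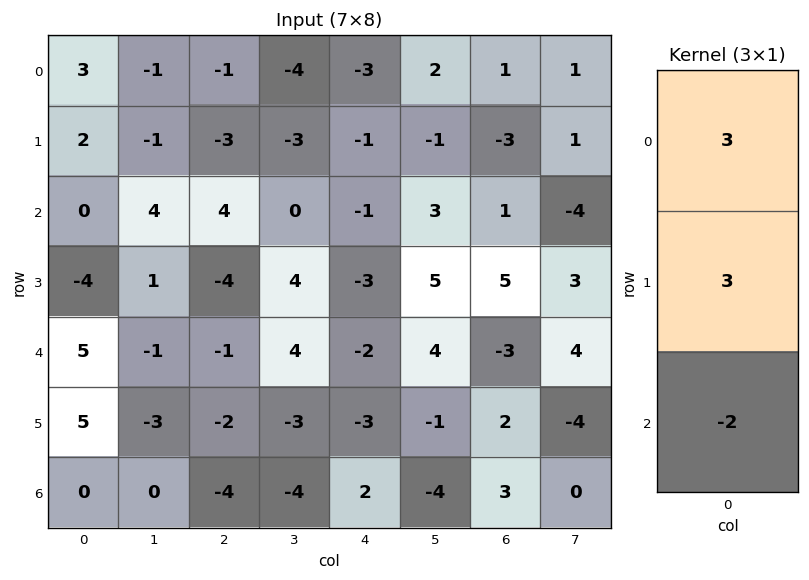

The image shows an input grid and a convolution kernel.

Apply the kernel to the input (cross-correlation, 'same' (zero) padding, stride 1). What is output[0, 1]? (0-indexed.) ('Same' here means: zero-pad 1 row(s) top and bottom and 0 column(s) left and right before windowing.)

The receptive field on the zero-padded input at this output position is [0 / -1 / -1]. Elementwise product with the kernel and sum: 0·3 + -1·3 + -1·-2.

-1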